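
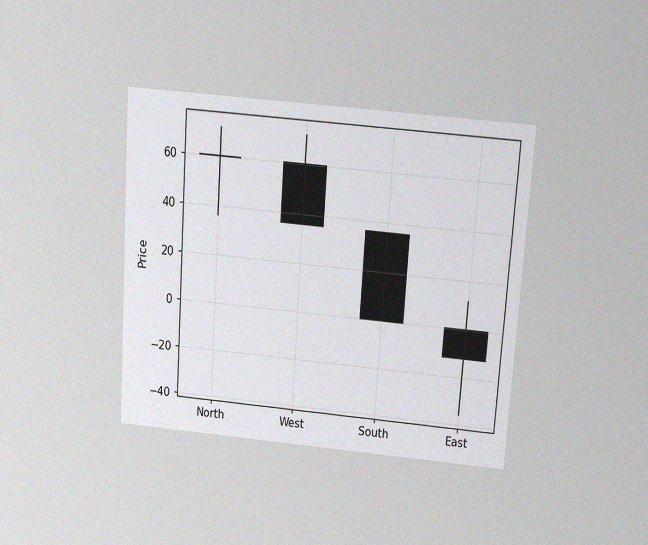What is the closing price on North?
60

The chart is tilted about 4° clockwise and viewed slightly from above, with some photo noise. The North candle closes at 60.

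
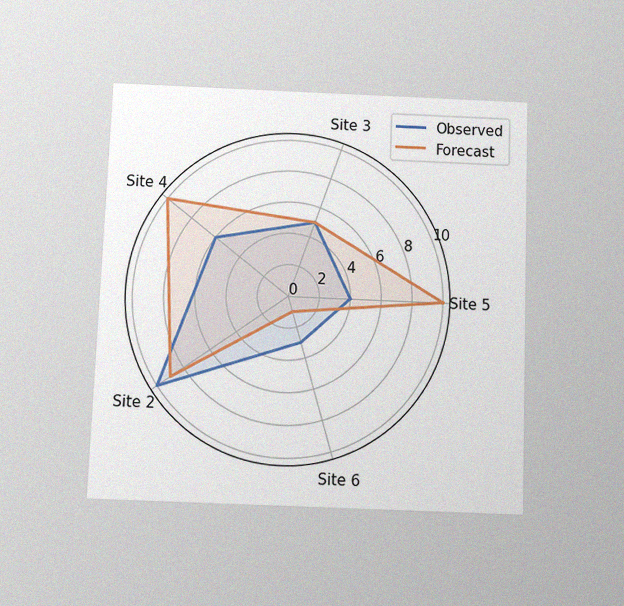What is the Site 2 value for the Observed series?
10

The chart is tilted about 2° clockwise and viewed slightly from below, with some photo noise. On the Site 2 axis, Observed reaches 10.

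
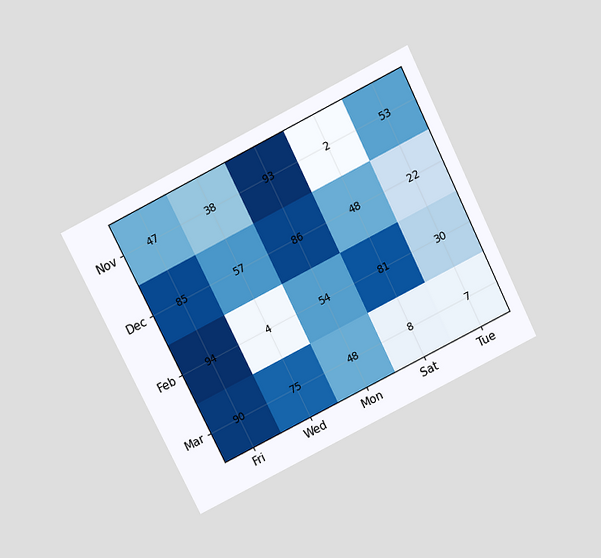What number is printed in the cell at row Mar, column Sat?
The chart is tilted about 27° counter-clockwise and viewed slightly from above. The (Mar, Sat) cell reads 8.

8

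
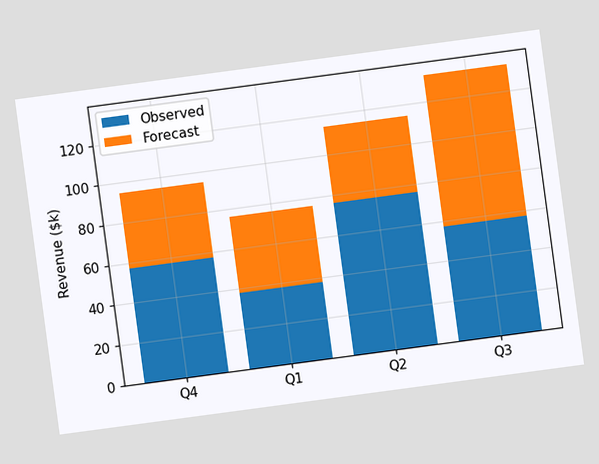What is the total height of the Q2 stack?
The chart is tilted about 8° counter-clockwise. The Q2 stack's top reaches $114k on the y-axis.

$114k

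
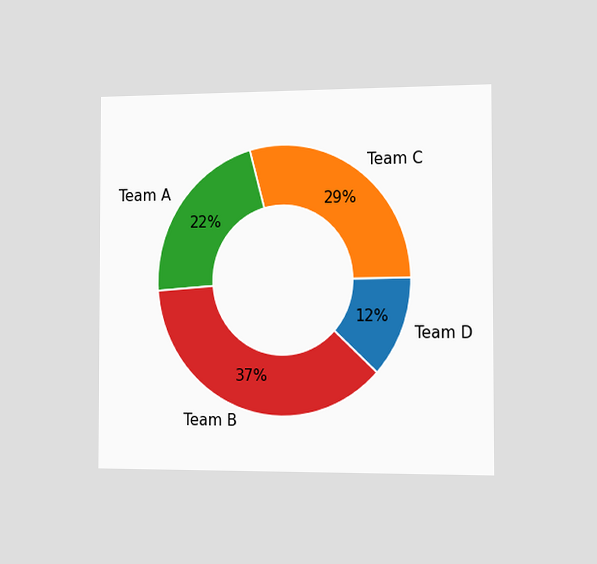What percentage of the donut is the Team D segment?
The chart is viewed slightly from the right. The Team D segment takes up 12% of the ring.

12%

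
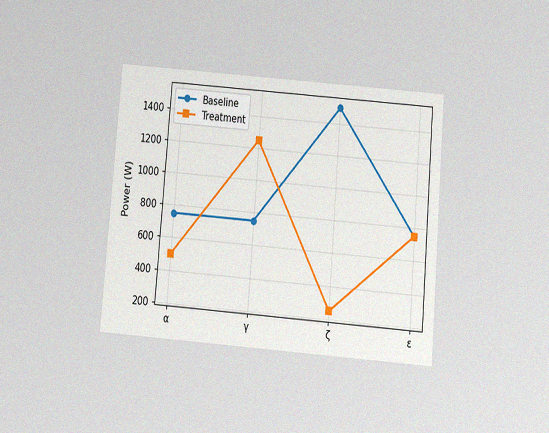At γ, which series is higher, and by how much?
The chart is tilted about 5° clockwise and viewed slightly from below, with some photo noise. At γ, Treatment sits above the other line by 500W.

Treatment, by 500W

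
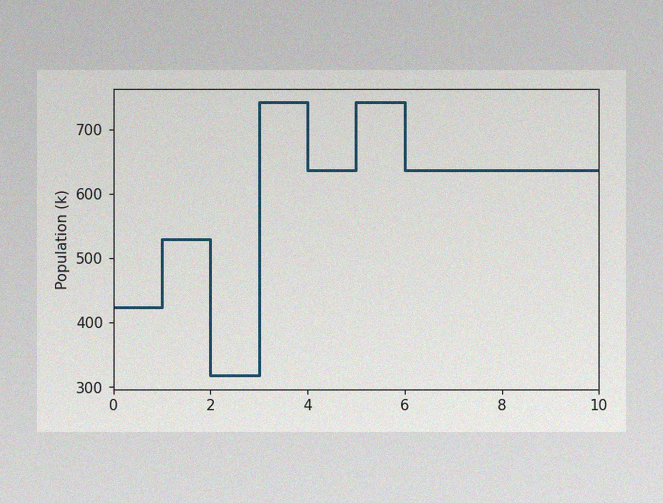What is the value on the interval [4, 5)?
The image has some photo noise and uneven lighting. On [4, 5) the step sits at 636k.

636k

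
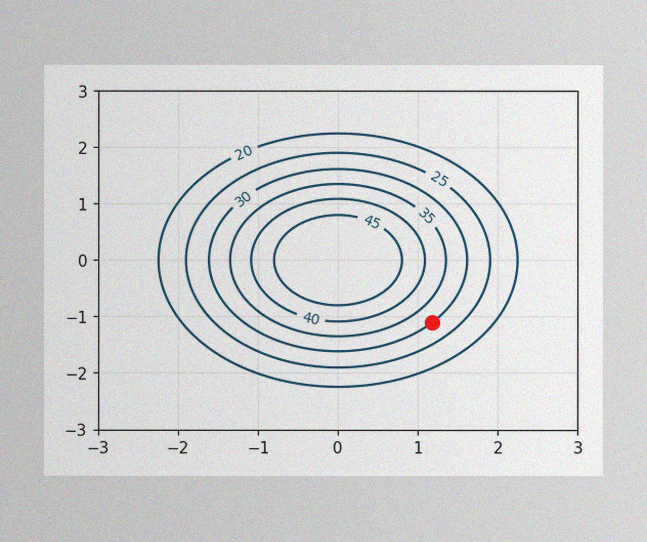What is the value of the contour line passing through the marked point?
30

The image has some photo noise and uneven lighting. The marked point sits on the contour labelled 30.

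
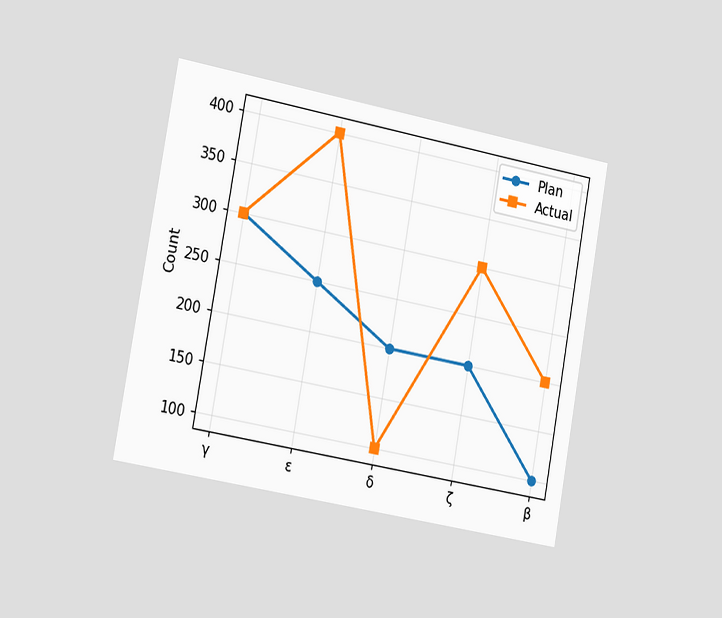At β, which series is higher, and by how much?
Actual, by 100

The chart is tilted about 10° clockwise and viewed slightly from the left. At β, Actual sits above the other line by 100.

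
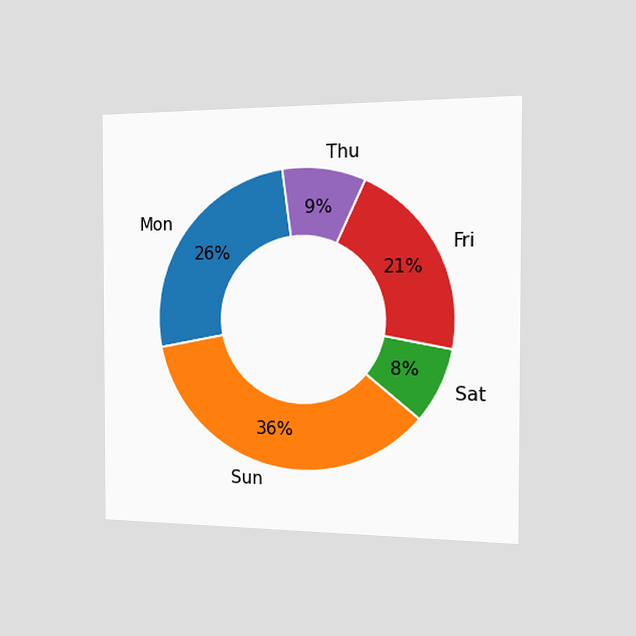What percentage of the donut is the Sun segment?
36%

The chart is viewed slightly from the right. The Sun segment takes up 36% of the ring.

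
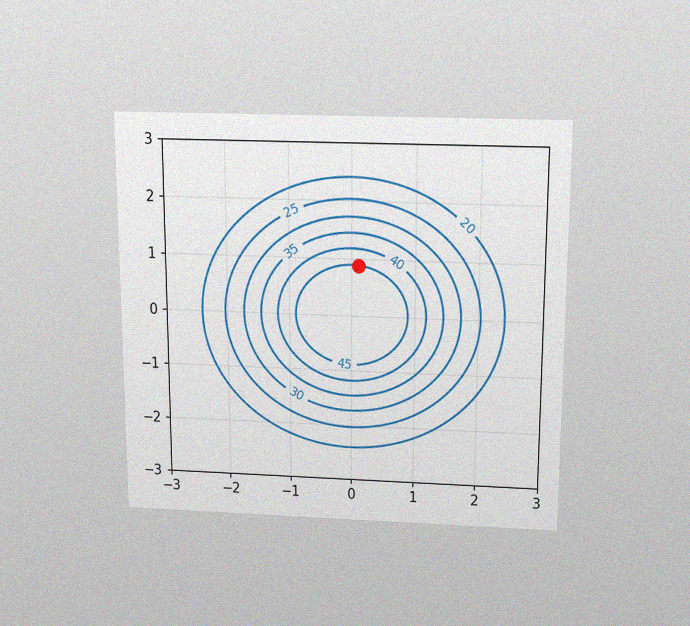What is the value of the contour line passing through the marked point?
45

The chart is viewed slightly from above, with some photo noise. The marked point sits on the contour labelled 45.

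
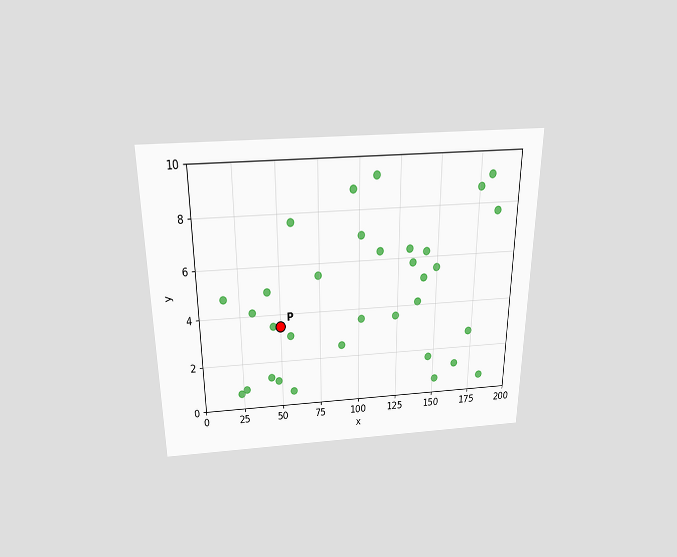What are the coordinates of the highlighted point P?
(50, 3.5)

The chart is viewed slightly from above. Following the gridlines from P to each axis, P sits at (50, 3.5).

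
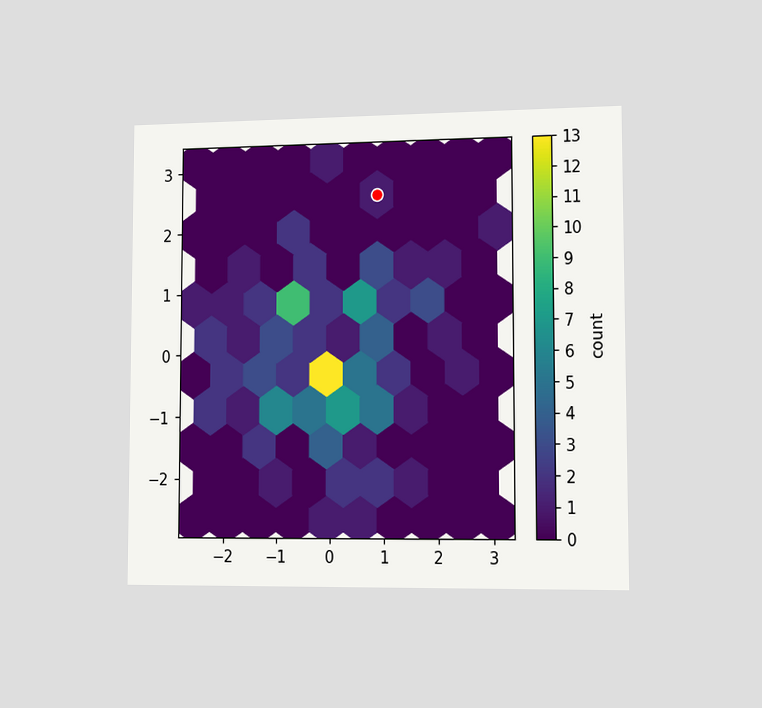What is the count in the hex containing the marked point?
The chart is viewed slightly from the right. The marked hex reads 1 on the colorbar.

1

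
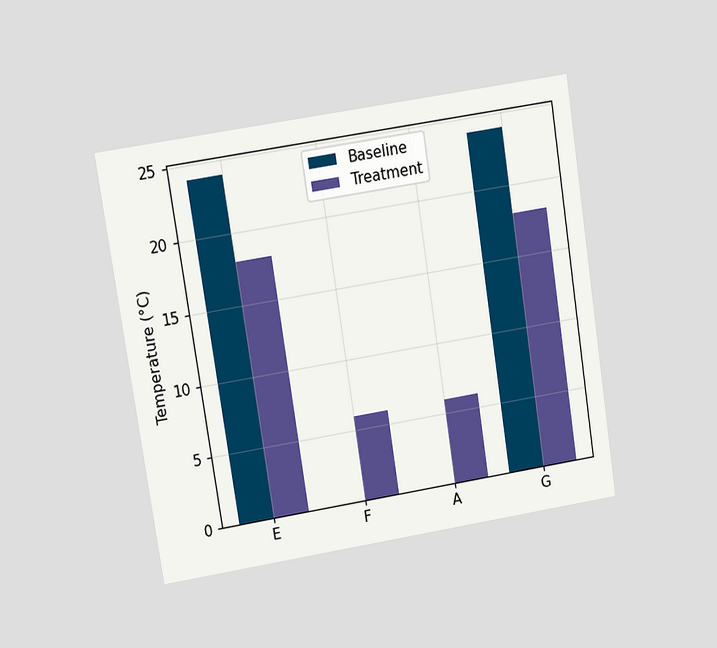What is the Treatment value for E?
The chart is tilted about 9° counter-clockwise and viewed at a slight angle. The Treatment bar at E reaches 18°C on the y-axis.

18°C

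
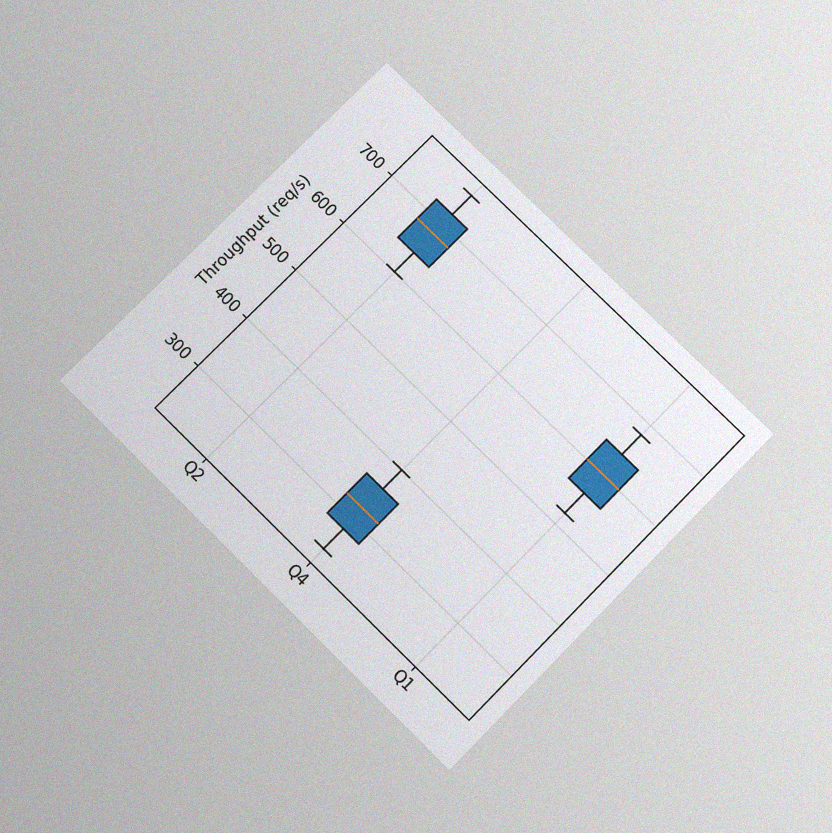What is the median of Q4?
320req/s

The chart is tilted about 45° clockwise and viewed slightly from below, with some photo noise. The median line in the Q4 box sits at 320req/s.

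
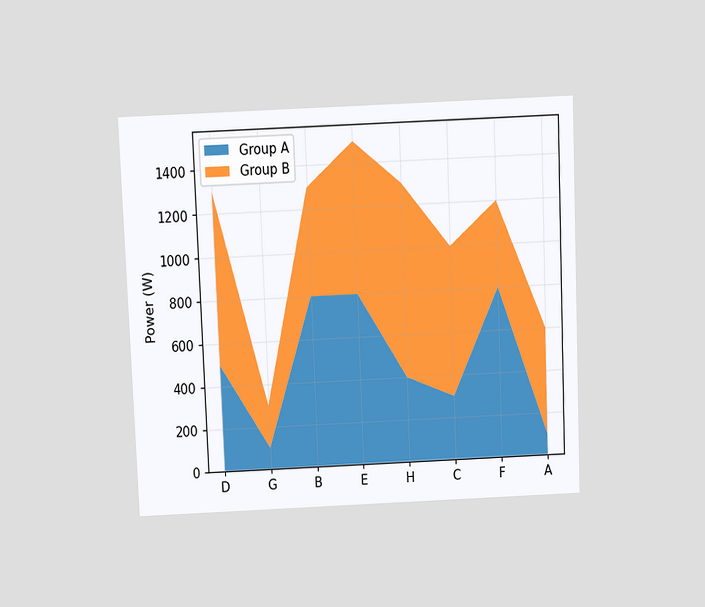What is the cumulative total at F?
1200W

The chart is tilted about 2° counter-clockwise and viewed slightly from above. The stacked total at F reaches 1200W.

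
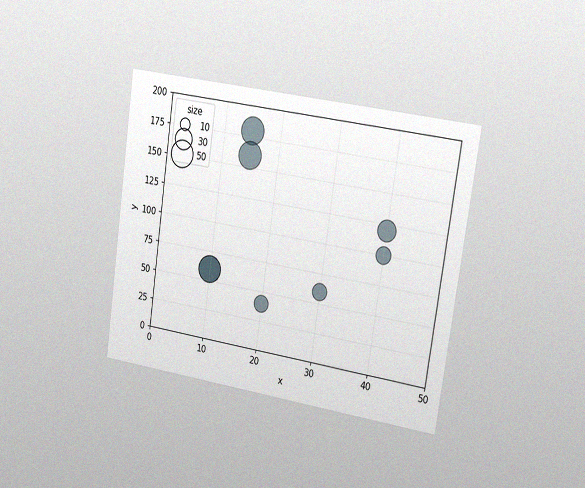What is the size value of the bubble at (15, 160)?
50

The chart is tilted about 8° clockwise and viewed slightly from the right, with some photo noise. Matching the bubble at (15, 160) against the size legend gives 50.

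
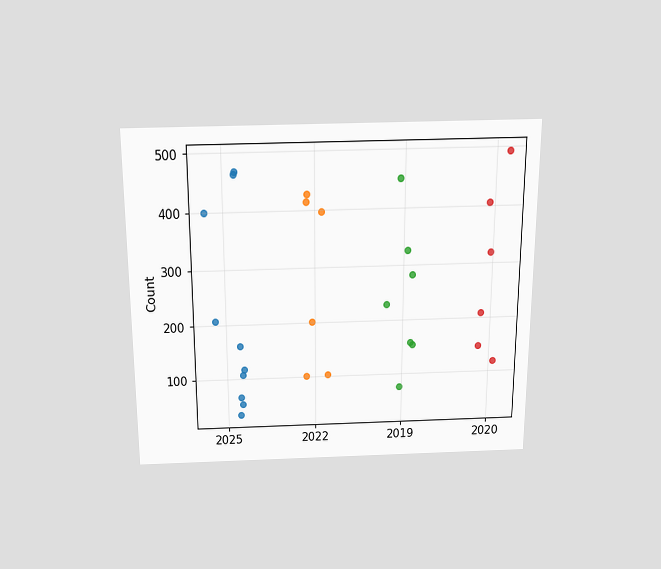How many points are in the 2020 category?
The chart is viewed slightly from above. Counting the markers in the 2020 column gives 6.

6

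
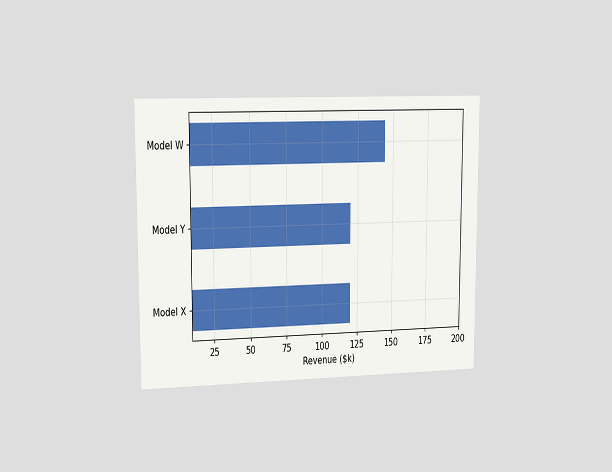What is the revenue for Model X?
$120k

The chart is viewed slightly from the left. Reading along the chart's x-axis, the Model X bar reaches $120k.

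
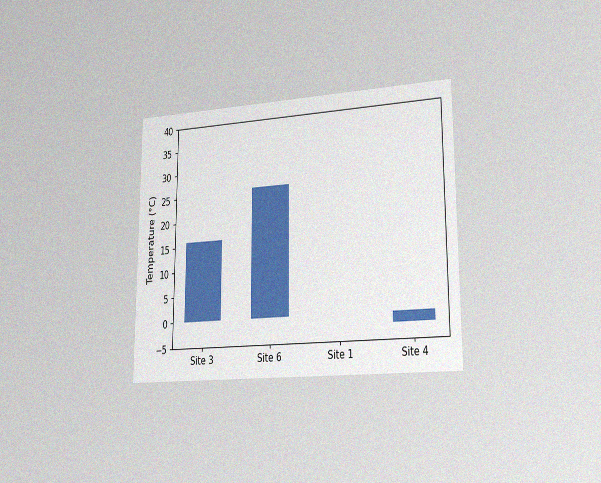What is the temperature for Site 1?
The chart is viewed slightly from the right, with some photo noise. Reading along the chart's y-axis, the Site 1 bar reaches 0°C.

0°C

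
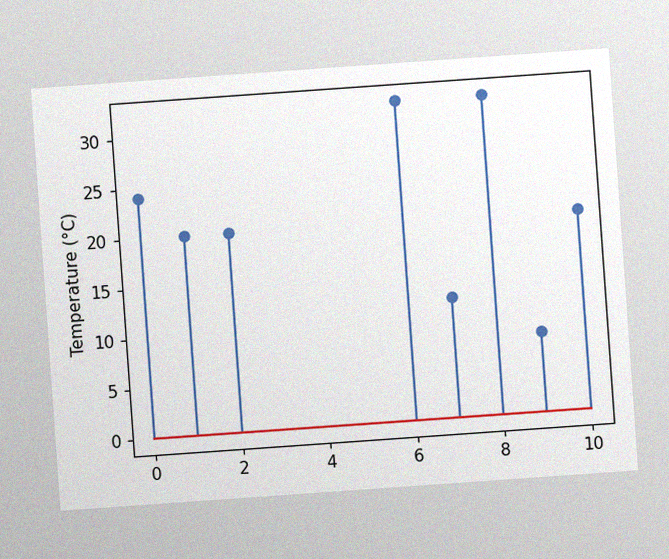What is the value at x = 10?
The chart is tilted about 4° counter-clockwise, with some photo noise. The stem at x=10 reaches 20°C.

20°C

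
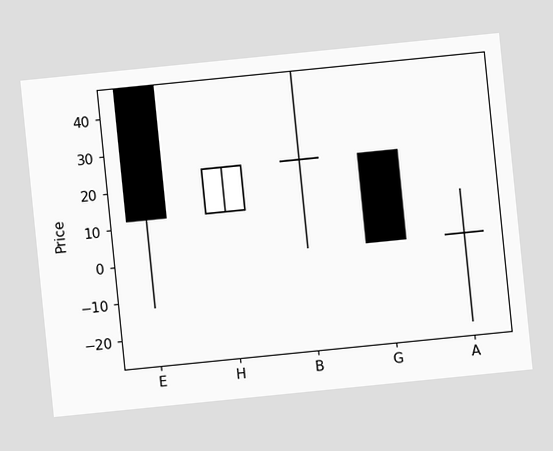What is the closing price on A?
The chart is tilted about 6° counter-clockwise. The A candle closes at 0.

0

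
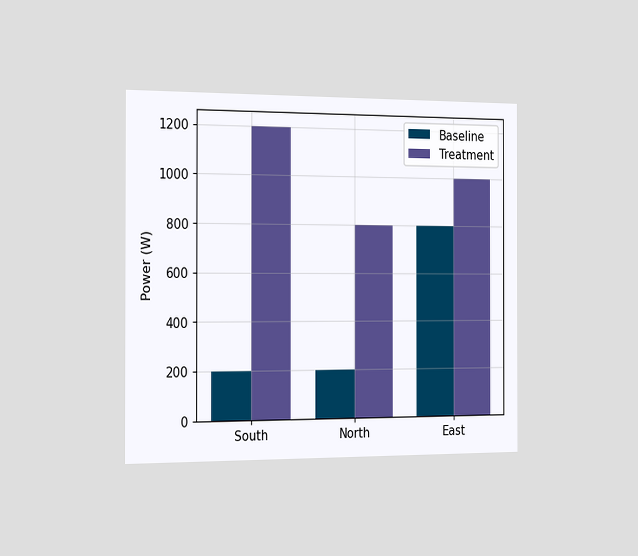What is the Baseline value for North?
The chart is viewed slightly from the left. The Baseline bar at North reaches 200W on the y-axis.

200W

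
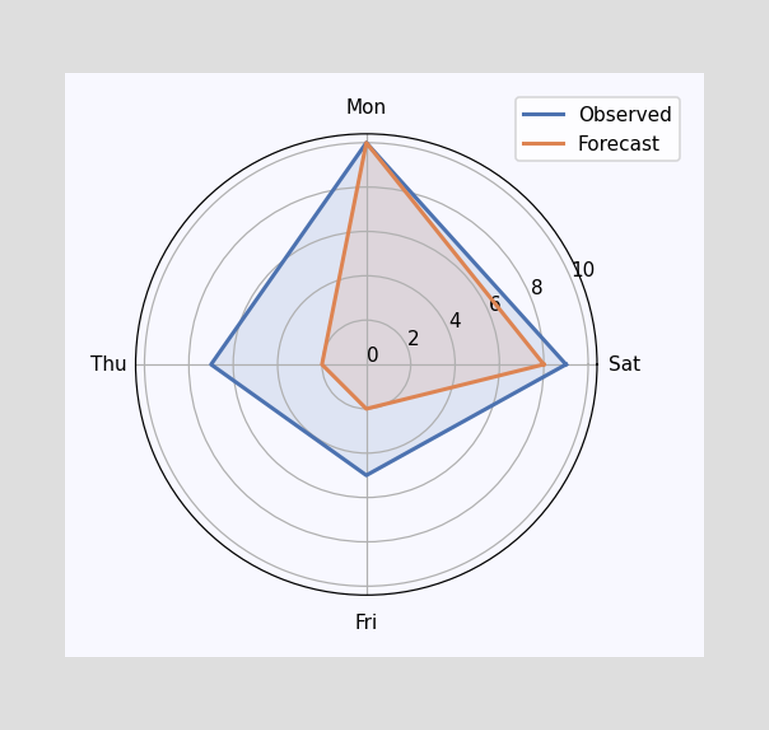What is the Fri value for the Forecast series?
2

On the Fri axis, Forecast reaches 2.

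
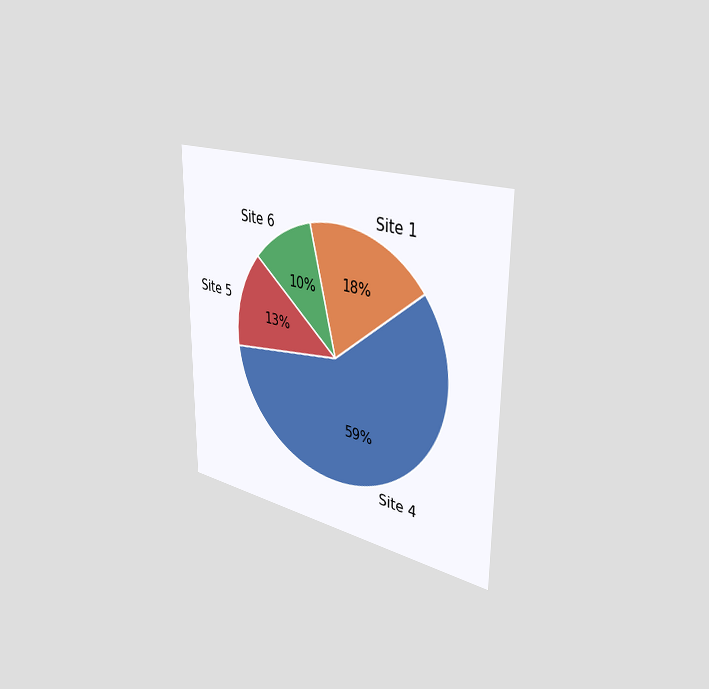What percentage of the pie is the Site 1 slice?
The chart is viewed slightly from the right. The Site 1 slice takes up 18% of the pie.

18%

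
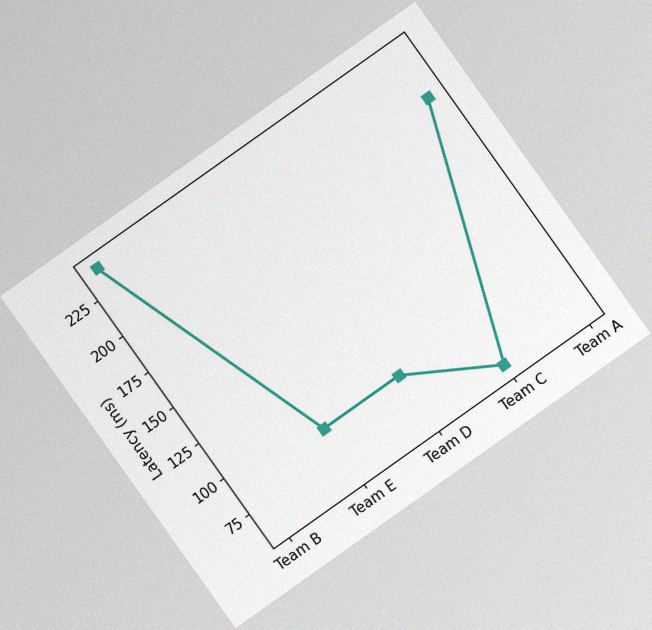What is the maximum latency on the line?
240ms

The chart is tilted about 35° counter-clockwise, with some photo noise. The highest point is at Team B, and reading across to the y-axis gives 240ms.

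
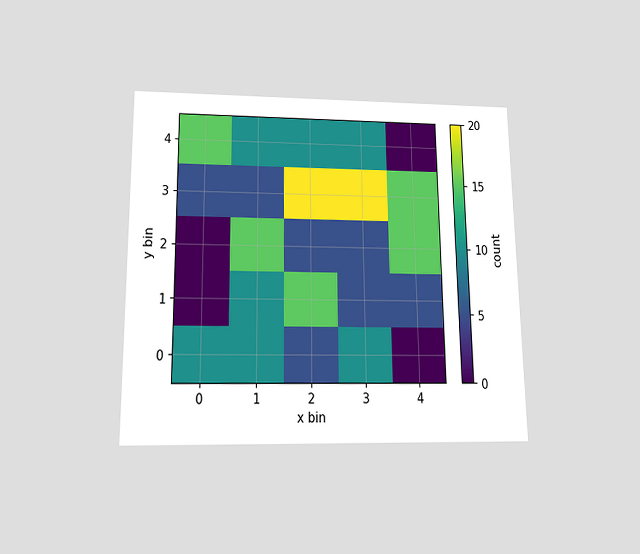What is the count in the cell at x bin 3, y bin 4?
The chart is viewed slightly from below. Matching the cell (3, 4) against the colorbar gives 10.

10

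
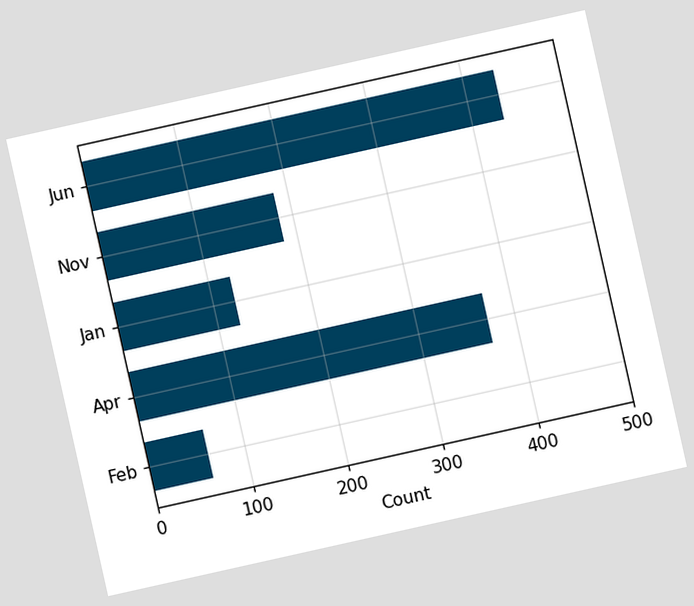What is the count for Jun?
434

The chart is tilted about 13° counter-clockwise. Reading along the chart's x-axis, the Jun bar reaches 434.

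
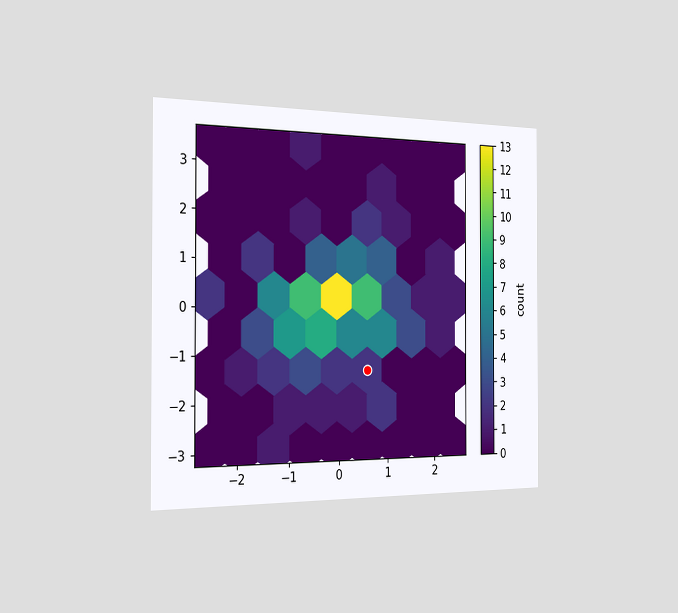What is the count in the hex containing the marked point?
2

The chart is viewed slightly from the left. The marked hex reads 2 on the colorbar.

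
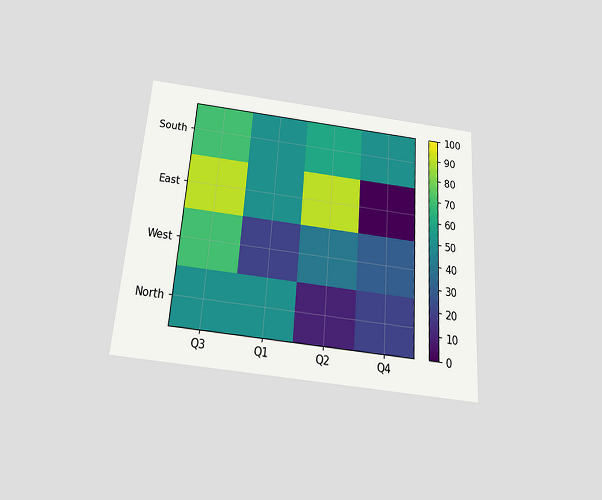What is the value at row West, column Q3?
70

The chart is tilted about 4° clockwise and viewed slightly from below. Matching cell (West, Q3) against the colorbar gives 70.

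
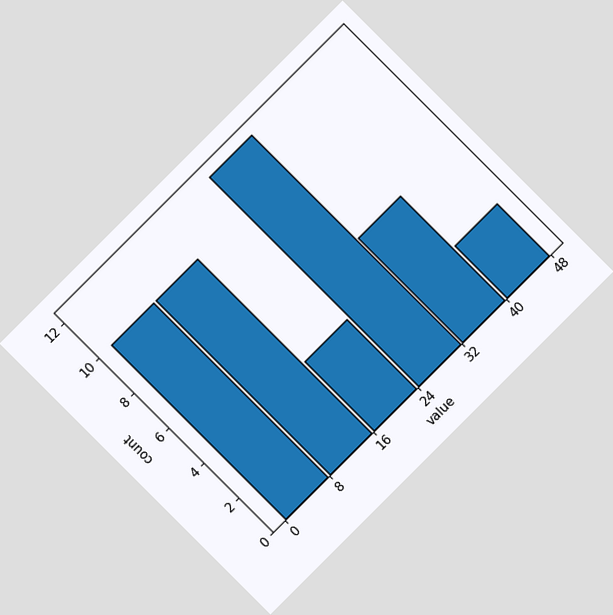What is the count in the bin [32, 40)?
The chart is tilted about 45° counter-clockwise. The [32, 40) bin has height 6.

6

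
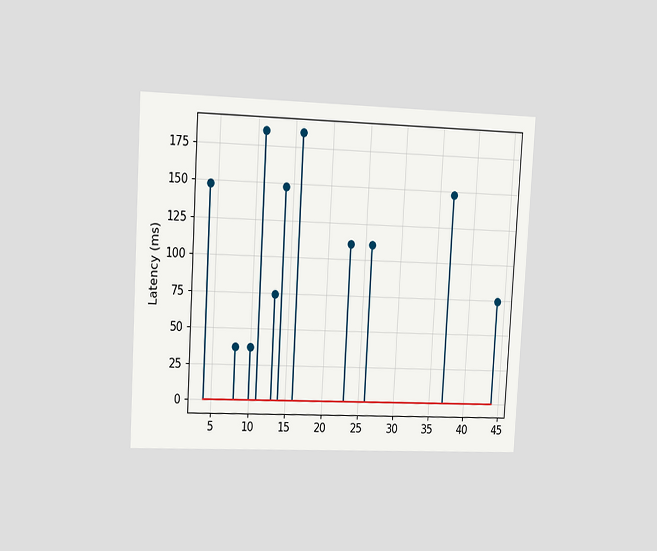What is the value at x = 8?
The chart is tilted about 3° clockwise and viewed slightly from the left. The stem at x=8 reaches 37ms.

37ms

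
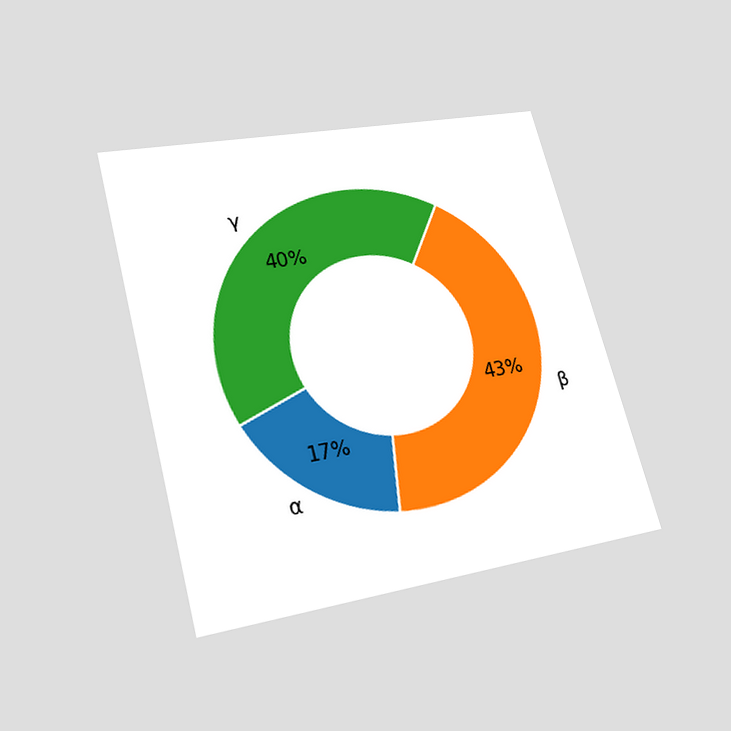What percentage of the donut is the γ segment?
40%

The chart is tilted about 15° counter-clockwise and viewed slightly from below. The γ segment takes up 40% of the ring.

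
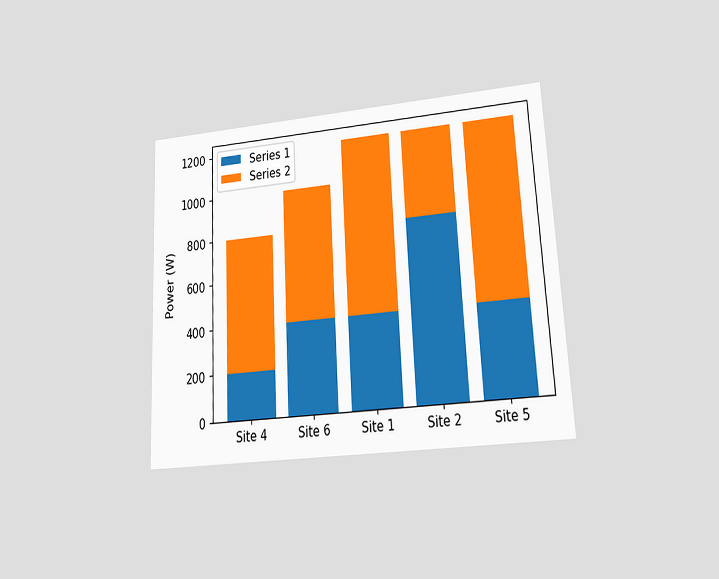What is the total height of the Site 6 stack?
The chart is tilted about 3° counter-clockwise and viewed at a slight angle. The Site 6 stack's top reaches 1000W on the y-axis.

1000W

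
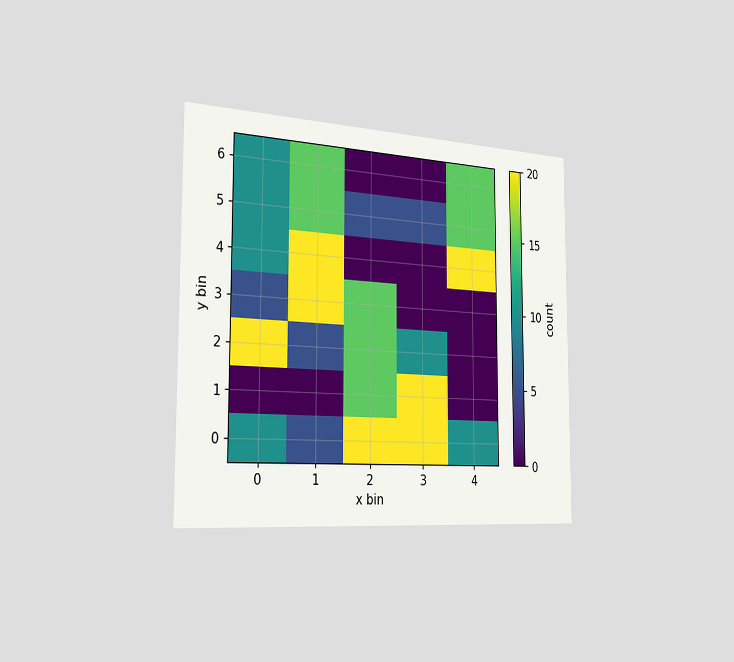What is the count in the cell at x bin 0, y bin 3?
The chart is viewed slightly from the left. Matching the cell (0, 3) against the colorbar gives 5.

5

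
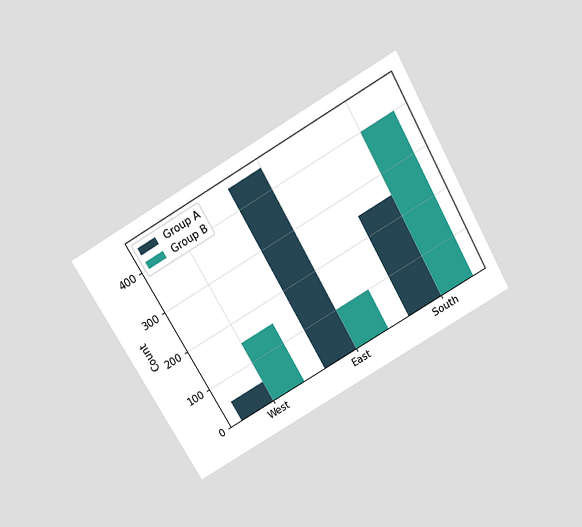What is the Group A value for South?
250

The chart is tilted about 30° counter-clockwise and viewed slightly from above. The Group A bar at South reaches 250 on the y-axis.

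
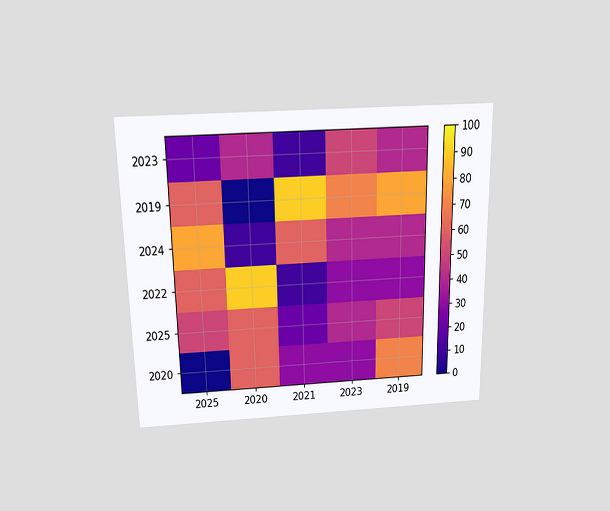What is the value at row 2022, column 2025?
The chart is viewed slightly from above. Matching cell (2022, 2025) against the colorbar gives 60.

60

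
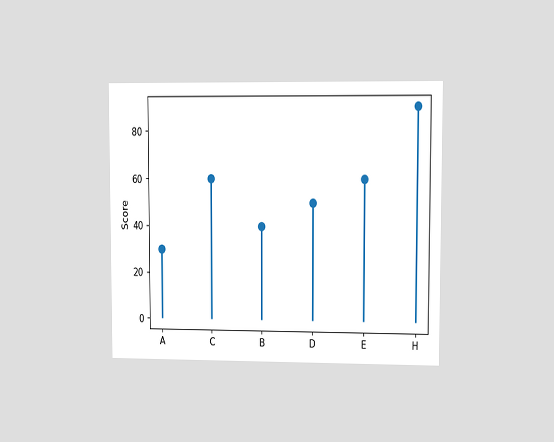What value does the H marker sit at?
The chart is viewed at a slight angle. The H marker sits at 90.

90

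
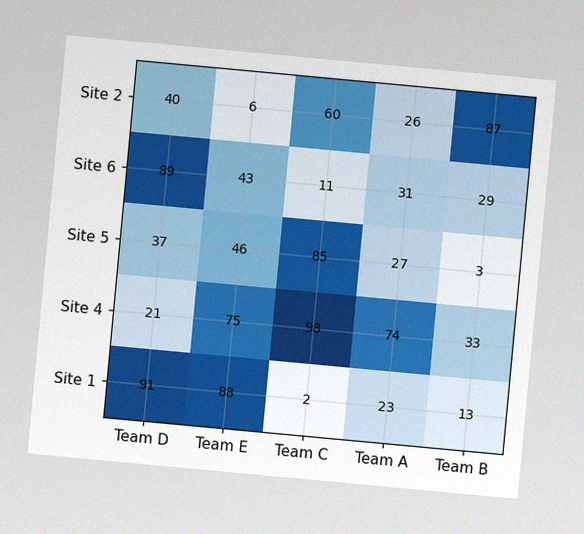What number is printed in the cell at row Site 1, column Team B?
The chart is tilted about 5° clockwise, with some photo noise. The (Site 1, Team B) cell reads 13.

13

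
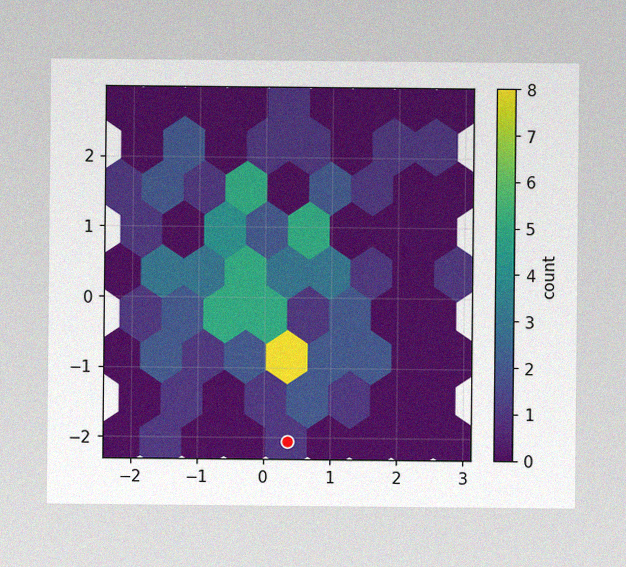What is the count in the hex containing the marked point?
1

The image has some photo noise and uneven lighting. The marked hex reads 1 on the colorbar.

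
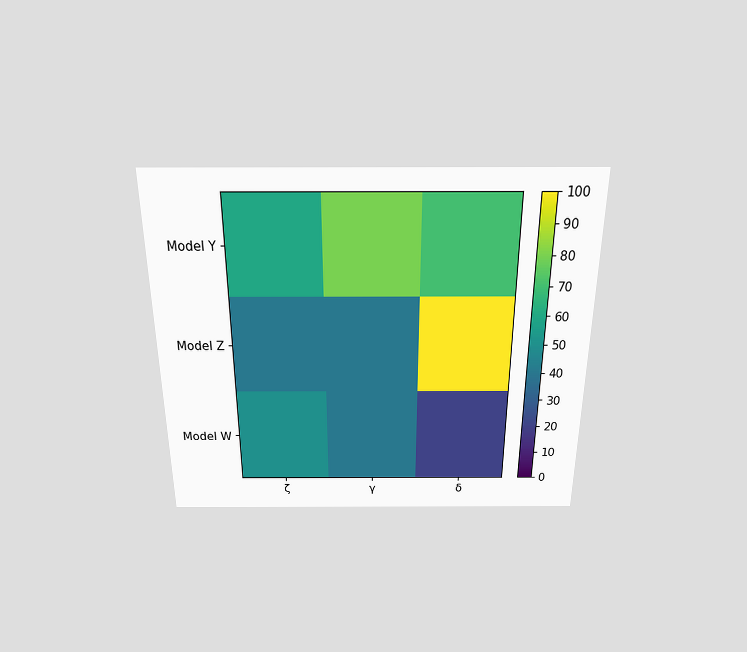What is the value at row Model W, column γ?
The chart is viewed slightly from above. Matching cell (Model W, γ) against the colorbar gives 40.

40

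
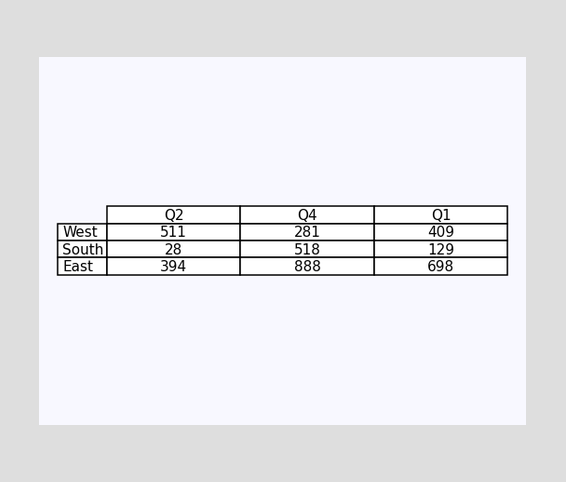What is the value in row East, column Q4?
The (East, Q4) cell reads 888.

888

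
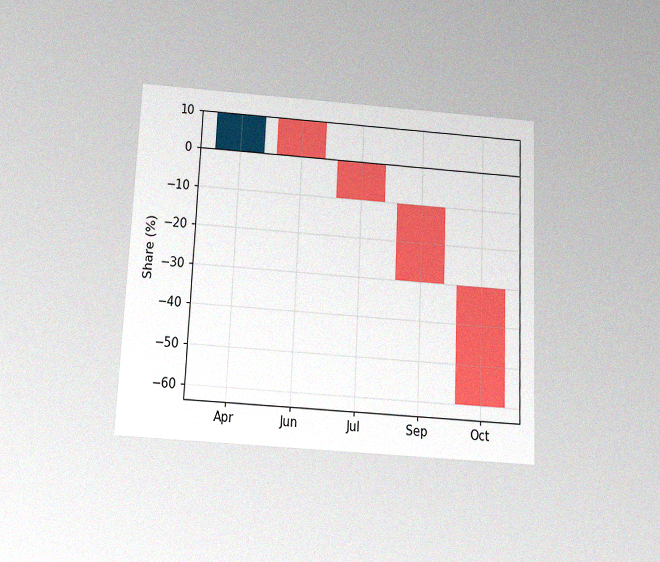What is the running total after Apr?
The chart is tilted about 3° clockwise and viewed slightly from below, with some photo noise. After Apr the running total reaches 10%.

10%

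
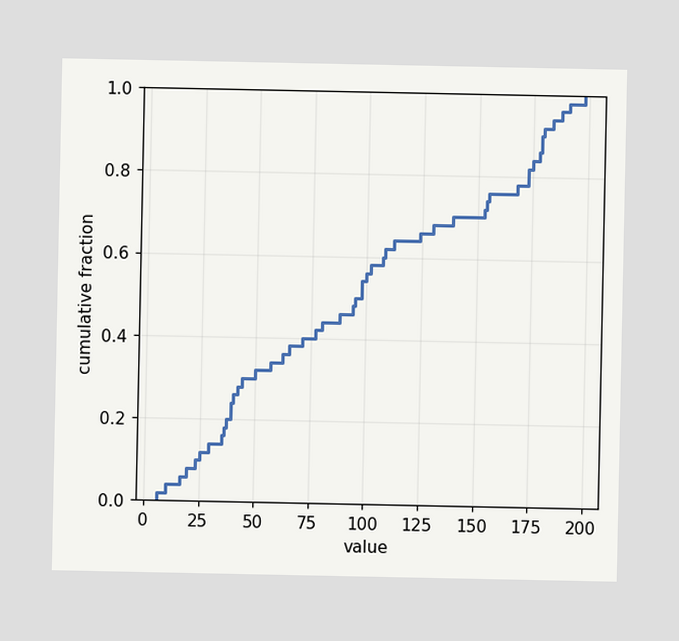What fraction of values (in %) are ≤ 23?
10%

At x=23 the ECDF step is at 10%.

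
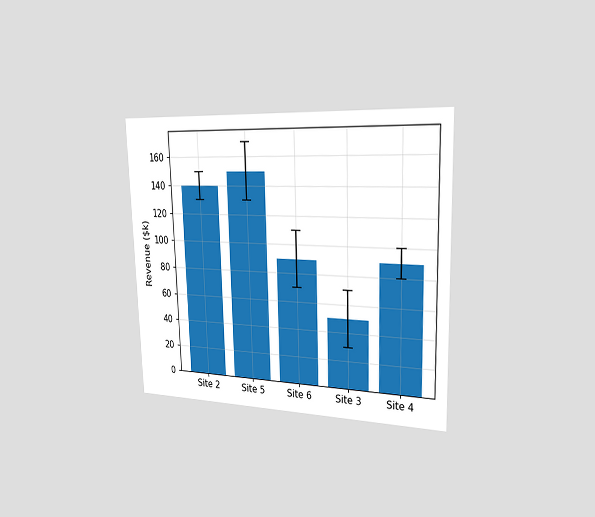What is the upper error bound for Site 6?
$110k

The chart is viewed slightly from the right. The Site 6 bar's upper whisker reaches $110k.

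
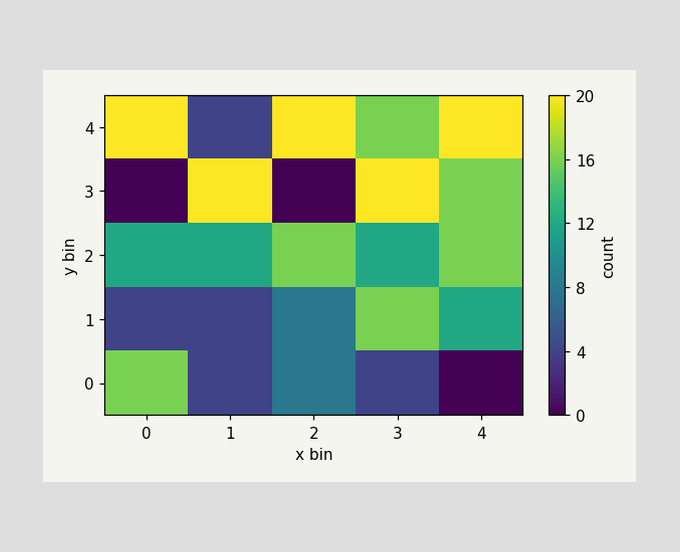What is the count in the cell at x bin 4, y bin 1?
12

Matching the cell (4, 1) against the colorbar gives 12.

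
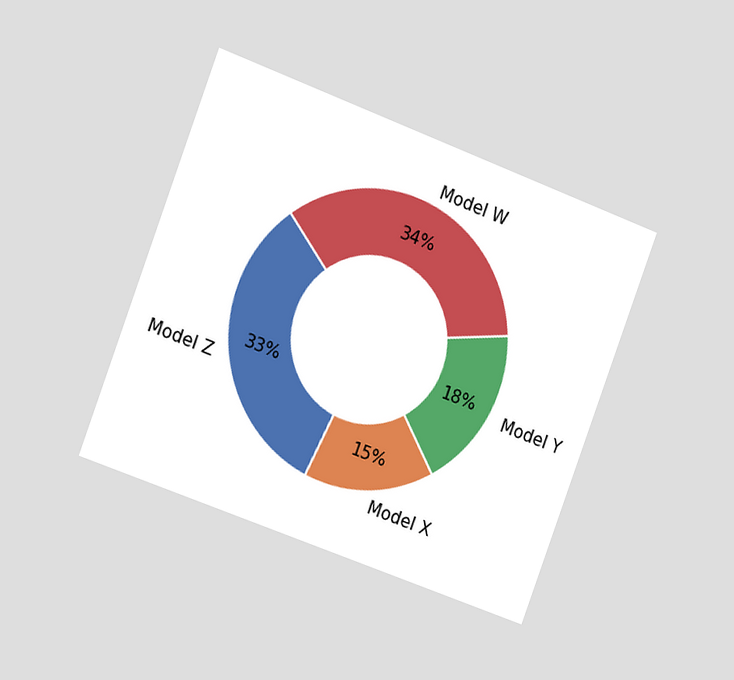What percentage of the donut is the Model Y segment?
18%

The chart is tilted about 21° clockwise and viewed at a slight angle. The Model Y segment takes up 18% of the ring.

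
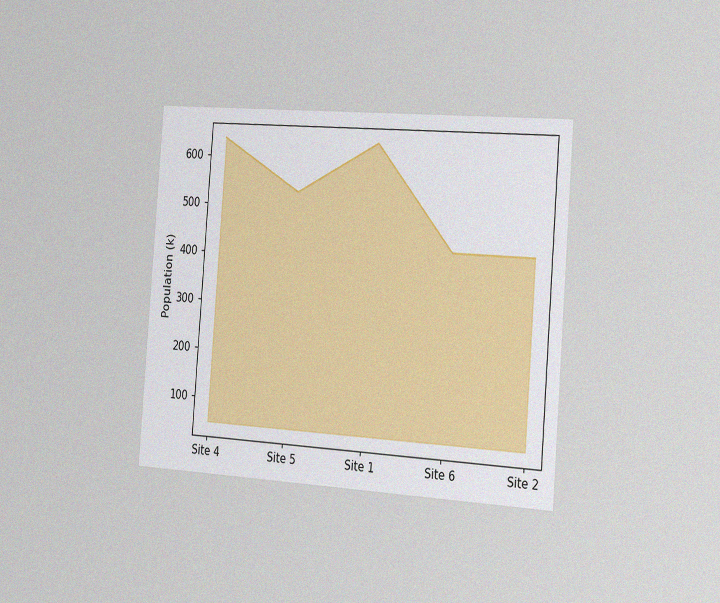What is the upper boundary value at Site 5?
530k

The chart is tilted about 4° clockwise and viewed slightly from the right, with some photo noise. At Site 5 the upper boundary is at 530k.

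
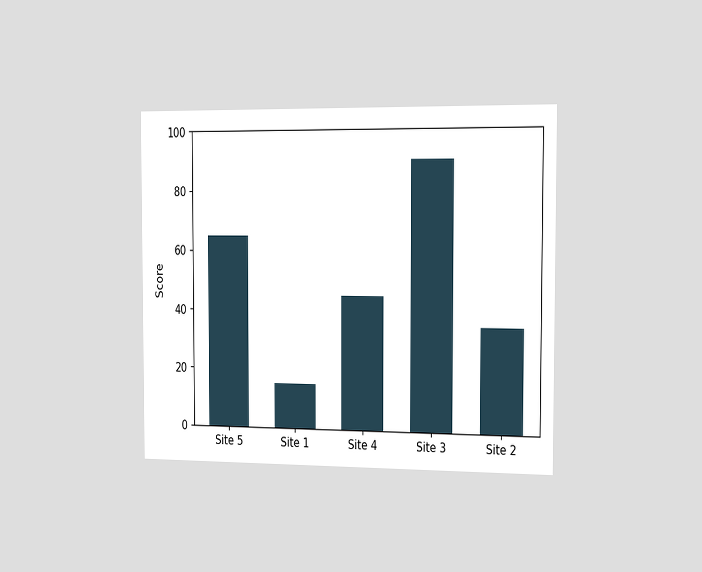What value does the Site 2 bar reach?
35

The chart is viewed slightly from the right. Reading along the chart's y-axis, the Site 2 bar reaches 35.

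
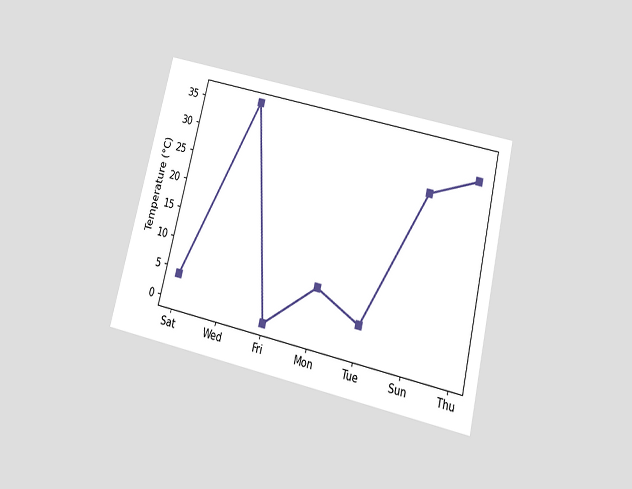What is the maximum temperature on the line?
The chart is tilted about 14° clockwise and viewed slightly from below. The highest point is at Wed, and reading across to the y-axis gives 36°C.

36°C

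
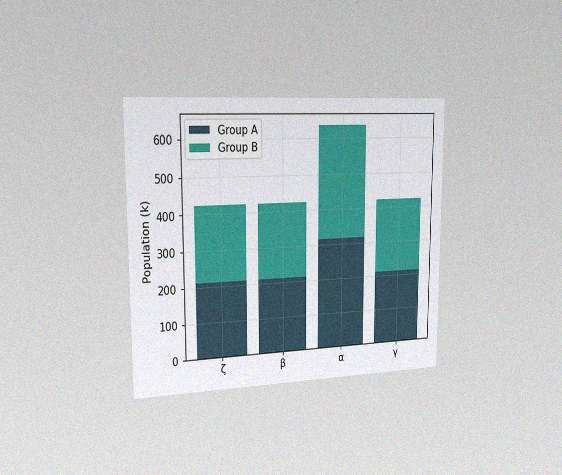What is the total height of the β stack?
The chart is viewed slightly from the left, with some photo noise. The β stack's top reaches 424k on the y-axis.

424k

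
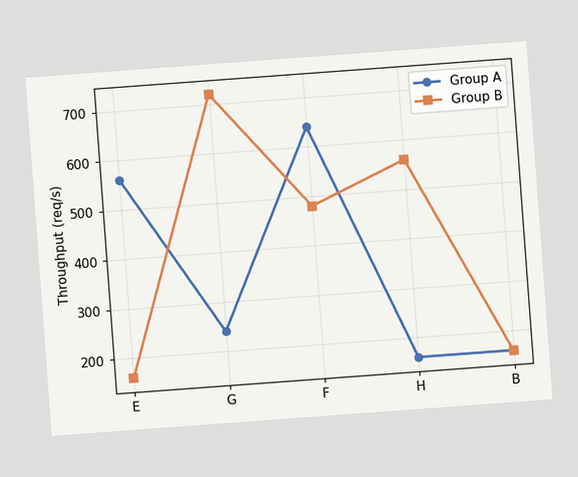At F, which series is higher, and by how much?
Group A, by 160req/s

The chart is tilted about 4° counter-clockwise. At F, Group A sits above the other line by 160req/s.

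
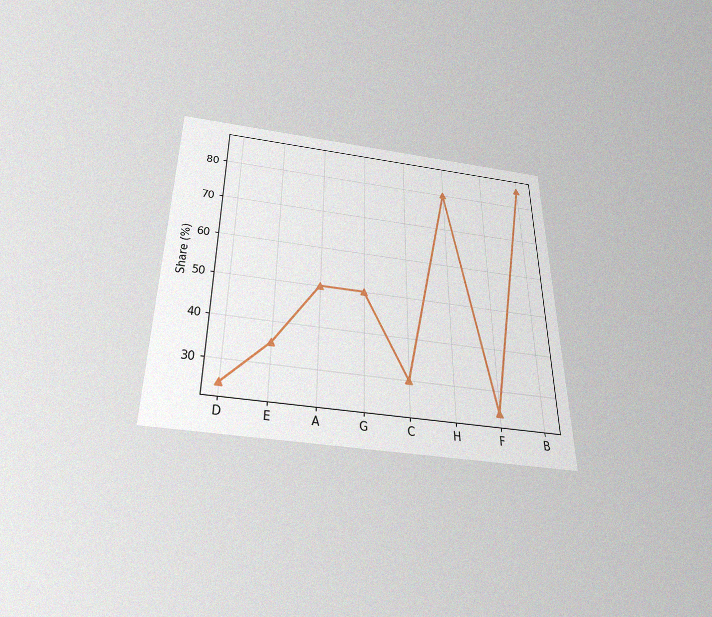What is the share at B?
85%

The chart is viewed slightly from below, with some photo noise. At B, the line is at 85%.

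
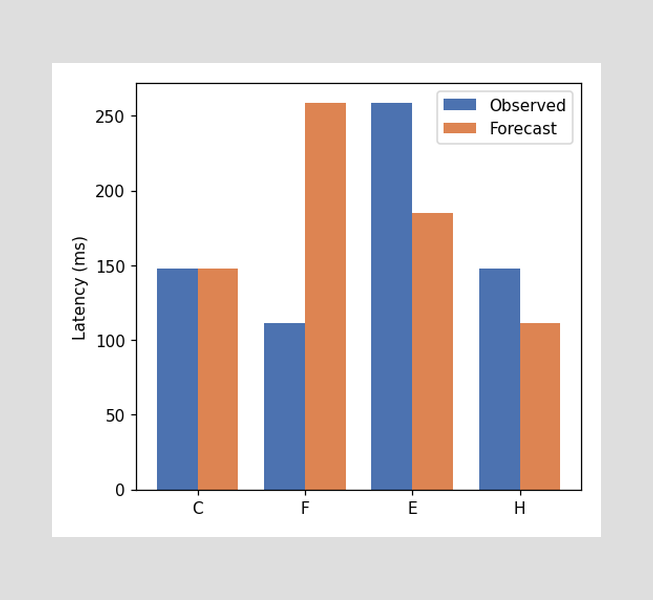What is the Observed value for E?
The Observed bar at E reaches 259ms on the y-axis.

259ms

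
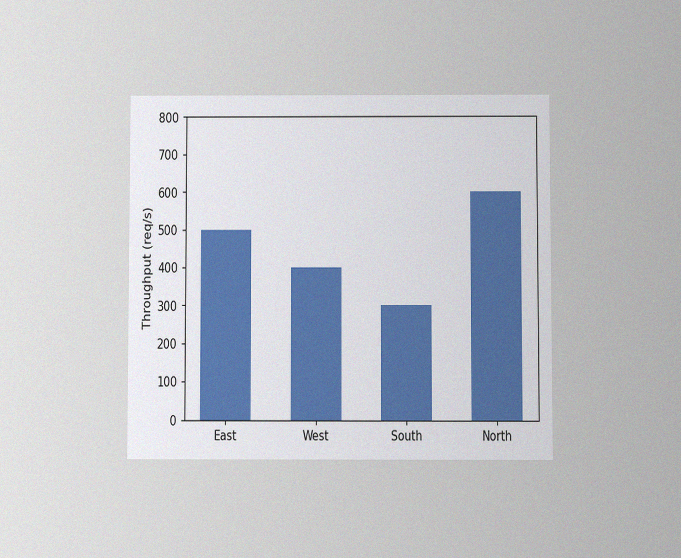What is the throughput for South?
The chart is viewed at a slight angle, with some photo noise. Reading along the chart's y-axis, the South bar reaches 300req/s.

300req/s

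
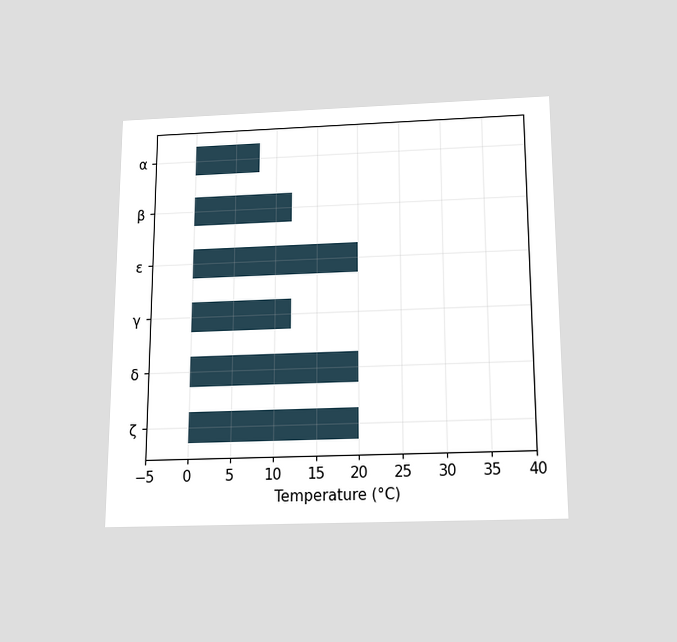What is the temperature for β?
12°C

The chart is viewed slightly from below. Reading along the chart's x-axis, the β bar reaches 12°C.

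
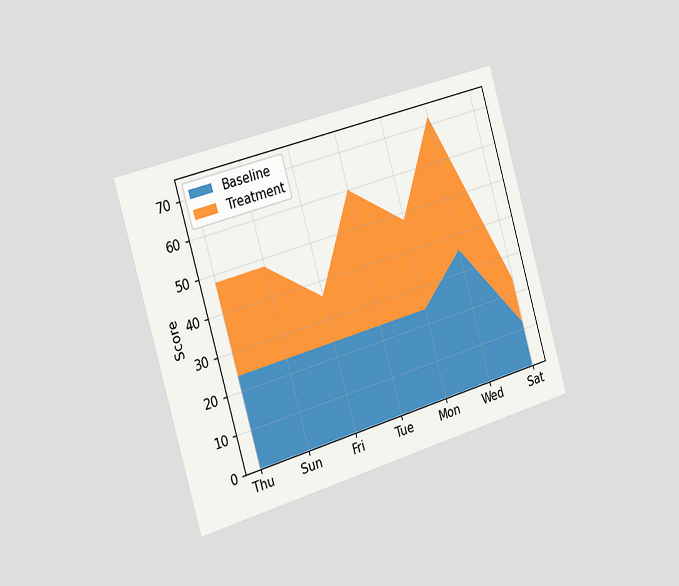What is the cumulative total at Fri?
The chart is tilted about 16° counter-clockwise and viewed slightly from the left. The stacked total at Fri reaches 36.

36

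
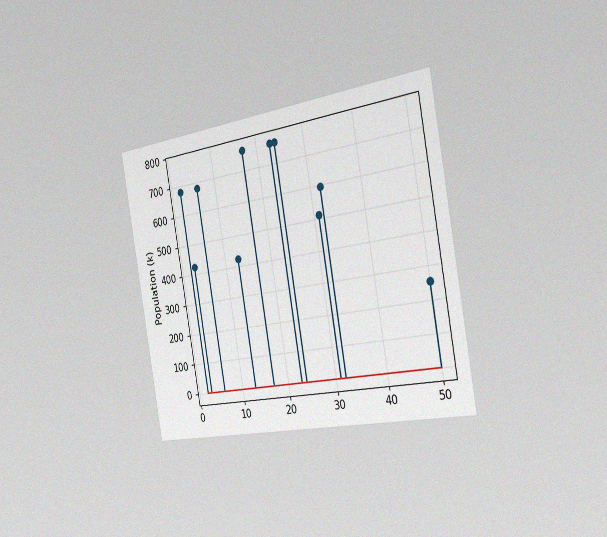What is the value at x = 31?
The chart is tilted about 10° counter-clockwise and viewed slightly from the right, with some photo noise. The stem at x=31 reaches 510k.

510k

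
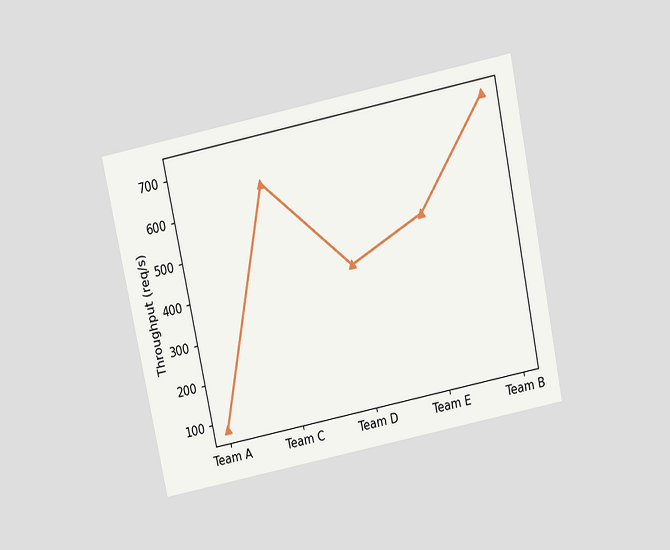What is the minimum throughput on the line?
The chart is tilted about 12° counter-clockwise and viewed slightly from above. The lowest point is at Team A, and reading across to the y-axis gives 80req/s.

80req/s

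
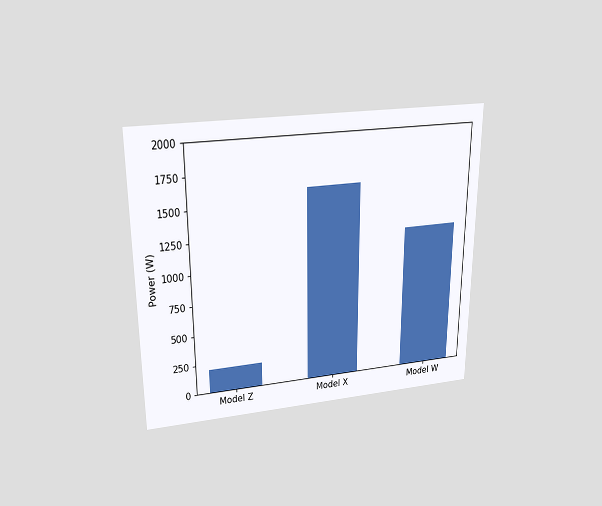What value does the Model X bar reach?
1600W

The chart is viewed slightly from above. Reading along the chart's y-axis, the Model X bar reaches 1600W.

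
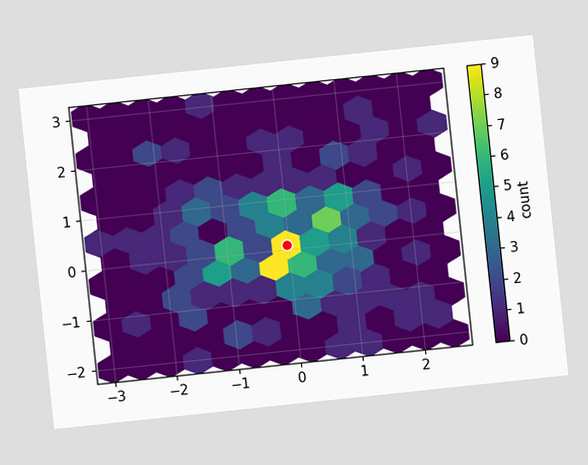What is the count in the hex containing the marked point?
The chart is tilted about 6° counter-clockwise. The marked hex reads 9 on the colorbar.

9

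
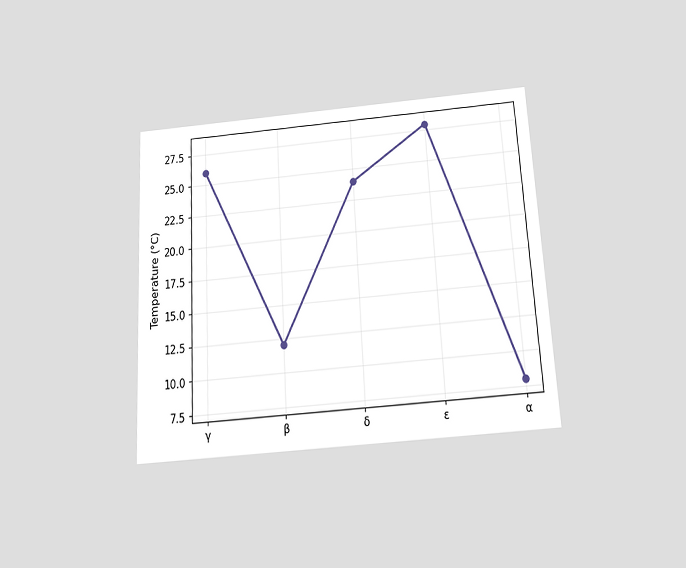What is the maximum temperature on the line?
28°C

The chart is tilted about 3° counter-clockwise and viewed slightly from below. The highest point is at ε, and reading across to the y-axis gives 28°C.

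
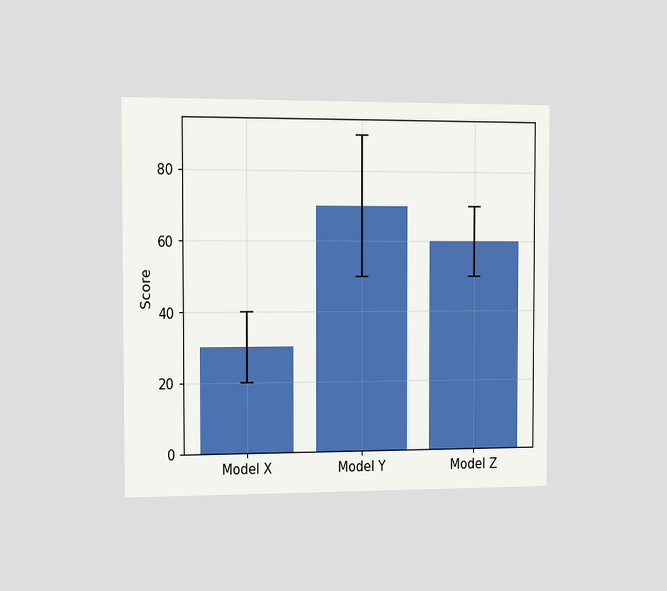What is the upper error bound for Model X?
40

The chart is viewed slightly from the left. The Model X bar's upper whisker reaches 40.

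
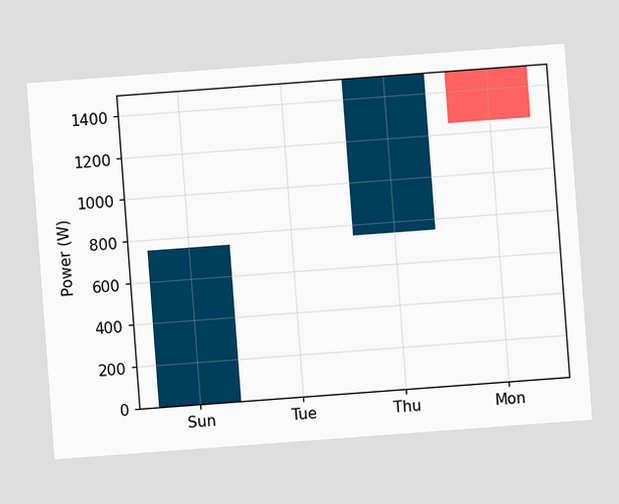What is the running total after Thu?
The chart is tilted about 4° counter-clockwise. After Thu the running total reaches 1500W.

1500W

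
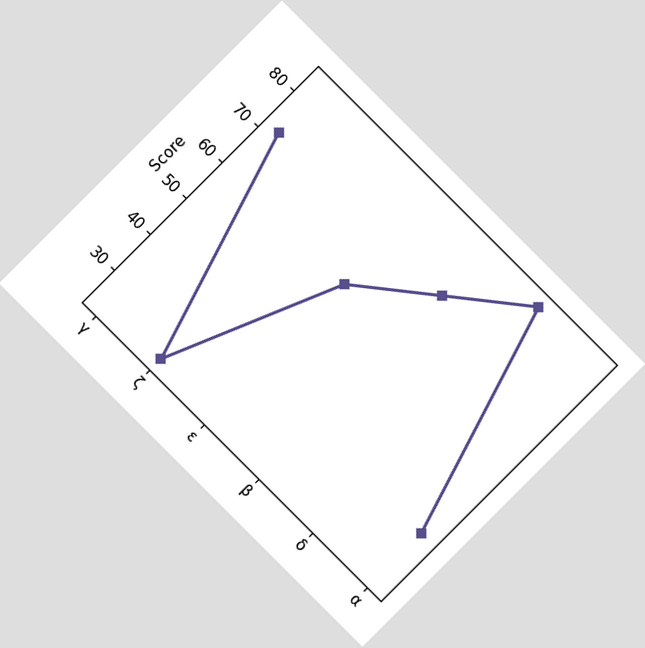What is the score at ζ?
The chart is tilted about 45° clockwise. At ζ, the line is at 24.

24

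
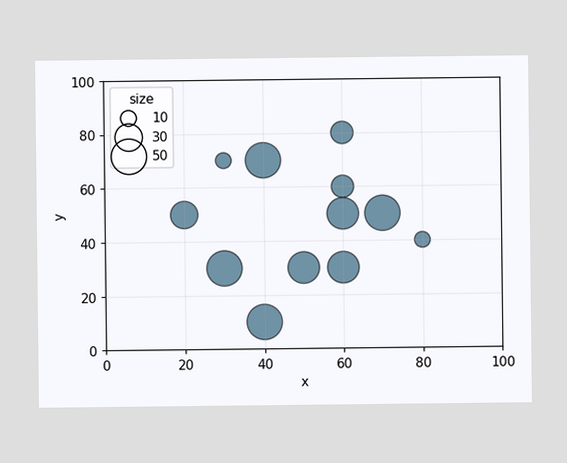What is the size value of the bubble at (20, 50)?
30

Matching the bubble at (20, 50) against the size legend gives 30.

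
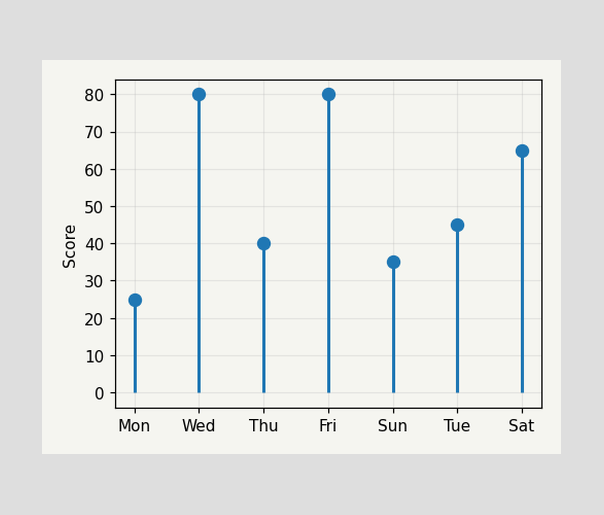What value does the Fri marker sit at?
80

The Fri marker sits at 80.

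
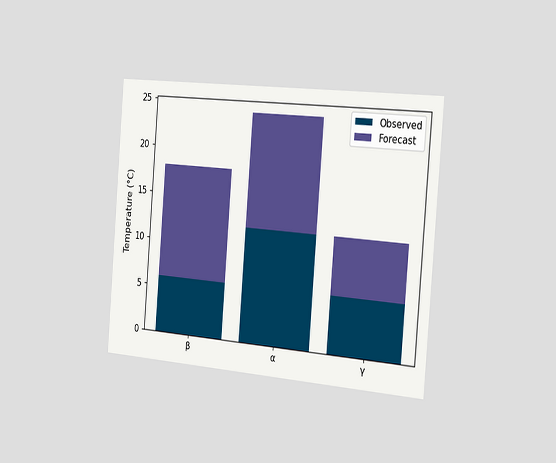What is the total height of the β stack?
18°C

The chart is tilted about 5° clockwise and viewed slightly from the right. The β stack's top reaches 18°C on the y-axis.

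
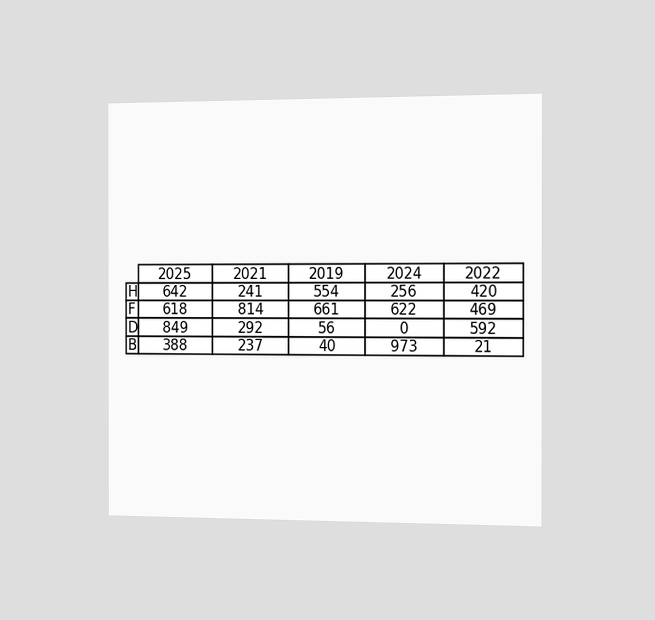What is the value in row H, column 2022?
420

The chart is viewed slightly from the right. The (H, 2022) cell reads 420.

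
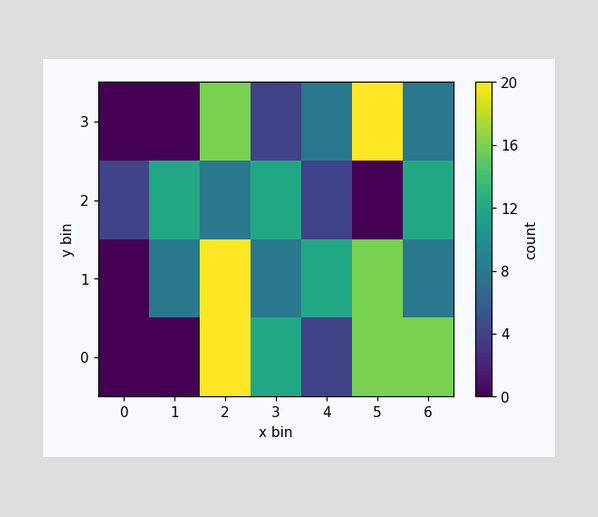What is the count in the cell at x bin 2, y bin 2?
8

Matching the cell (2, 2) against the colorbar gives 8.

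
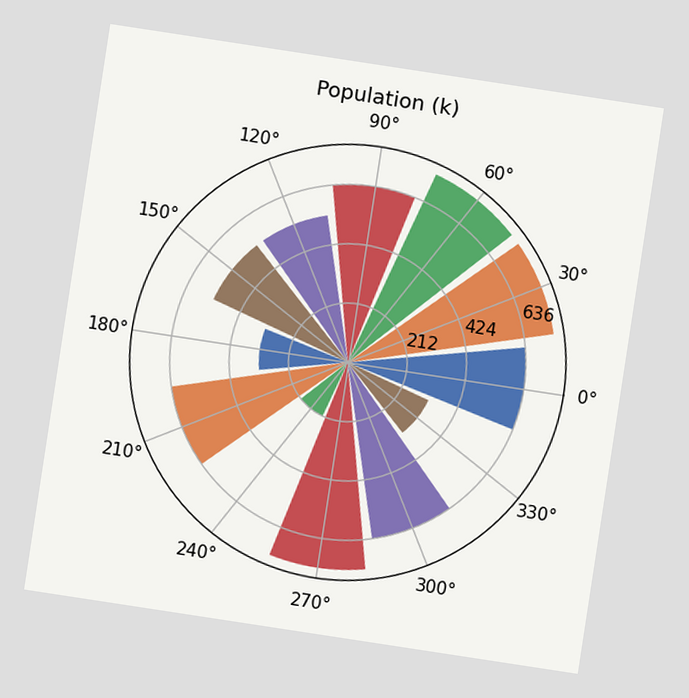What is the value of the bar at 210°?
The chart is tilted about 9° clockwise. The bar at 210° reaches 636k on the radial axis.

636k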